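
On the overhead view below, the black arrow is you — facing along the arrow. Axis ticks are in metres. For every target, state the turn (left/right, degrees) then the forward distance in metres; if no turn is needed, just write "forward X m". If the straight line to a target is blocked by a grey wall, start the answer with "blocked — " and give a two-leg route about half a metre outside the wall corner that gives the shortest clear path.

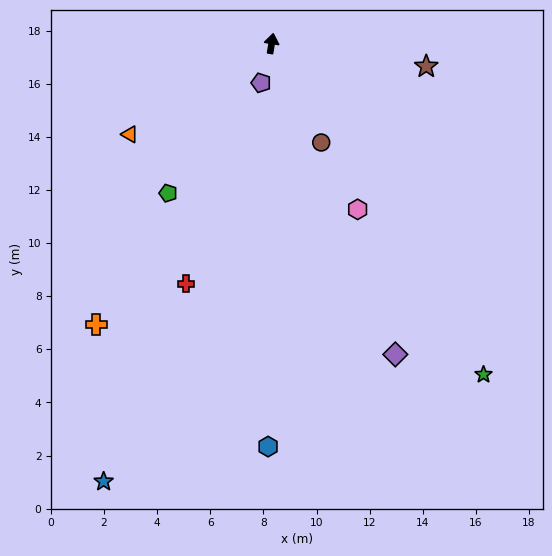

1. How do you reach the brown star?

turn right 89°, forward 5.9 m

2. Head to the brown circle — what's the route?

turn right 144°, forward 4.2 m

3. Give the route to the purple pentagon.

turn left 174°, forward 1.5 m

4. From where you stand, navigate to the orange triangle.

turn left 132°, forward 6.3 m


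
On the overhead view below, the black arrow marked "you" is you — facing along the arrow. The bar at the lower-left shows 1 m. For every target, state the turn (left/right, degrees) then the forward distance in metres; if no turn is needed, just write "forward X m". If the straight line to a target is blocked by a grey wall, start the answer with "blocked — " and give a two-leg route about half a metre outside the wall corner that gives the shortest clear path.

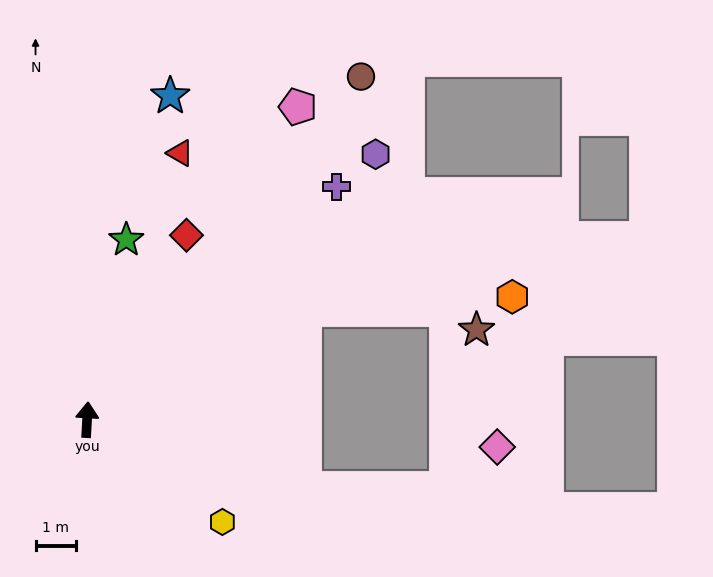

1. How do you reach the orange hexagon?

blocked — turn right 60°, forward 6.0 m, then turn right 23°, forward 5.1 m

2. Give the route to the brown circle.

turn right 35°, forward 10.8 m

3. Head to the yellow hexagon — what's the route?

turn right 124°, forward 4.2 m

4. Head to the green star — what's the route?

turn right 9°, forward 4.5 m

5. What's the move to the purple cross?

turn right 44°, forward 8.4 m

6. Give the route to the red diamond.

turn right 25°, forward 5.2 m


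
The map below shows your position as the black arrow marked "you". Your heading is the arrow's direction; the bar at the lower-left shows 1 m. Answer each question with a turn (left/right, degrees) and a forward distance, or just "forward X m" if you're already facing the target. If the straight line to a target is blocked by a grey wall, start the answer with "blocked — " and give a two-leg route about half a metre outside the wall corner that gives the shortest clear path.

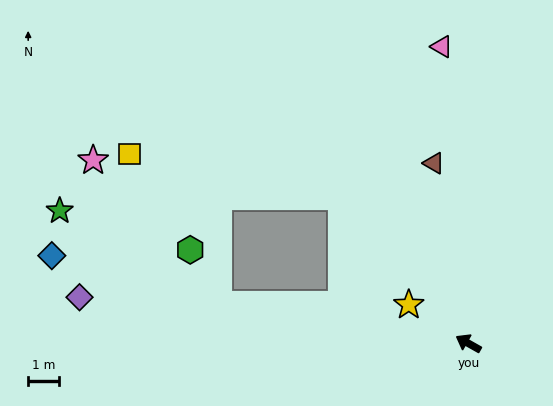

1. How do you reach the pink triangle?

turn right 55°, forward 9.7 m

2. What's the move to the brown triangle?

turn right 50°, forward 6.0 m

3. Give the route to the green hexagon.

blocked — turn left 21°, forward 8.2 m, then turn right 54°, forward 2.0 m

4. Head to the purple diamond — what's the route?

turn left 23°, forward 12.7 m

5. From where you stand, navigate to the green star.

blocked — turn left 21°, forward 8.2 m, then turn right 22°, forward 6.0 m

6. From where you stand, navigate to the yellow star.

turn right 3°, forward 2.3 m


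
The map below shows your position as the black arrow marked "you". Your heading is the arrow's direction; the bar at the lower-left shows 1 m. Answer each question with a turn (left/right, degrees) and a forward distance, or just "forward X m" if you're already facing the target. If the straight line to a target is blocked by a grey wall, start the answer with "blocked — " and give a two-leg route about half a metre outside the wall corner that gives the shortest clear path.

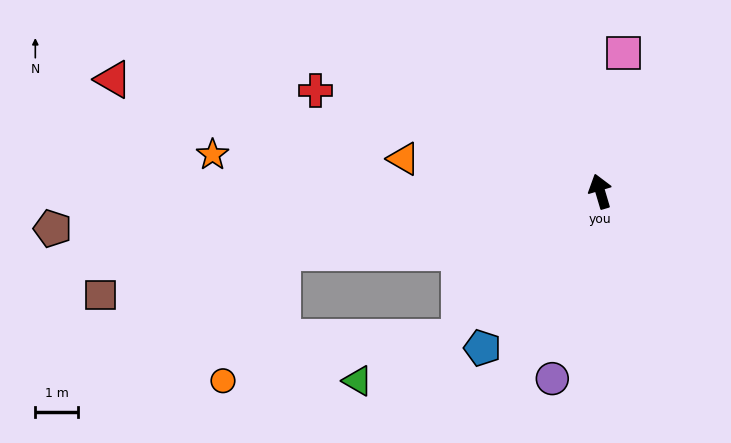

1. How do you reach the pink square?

turn right 26°, forward 3.3 m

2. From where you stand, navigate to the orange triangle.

turn left 64°, forward 4.7 m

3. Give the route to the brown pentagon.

turn left 77°, forward 13.0 m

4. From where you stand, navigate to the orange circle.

blocked — turn left 84°, forward 7.6 m, then turn left 54°, forward 3.3 m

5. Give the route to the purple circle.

turn left 149°, forward 4.6 m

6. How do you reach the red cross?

turn left 54°, forward 7.1 m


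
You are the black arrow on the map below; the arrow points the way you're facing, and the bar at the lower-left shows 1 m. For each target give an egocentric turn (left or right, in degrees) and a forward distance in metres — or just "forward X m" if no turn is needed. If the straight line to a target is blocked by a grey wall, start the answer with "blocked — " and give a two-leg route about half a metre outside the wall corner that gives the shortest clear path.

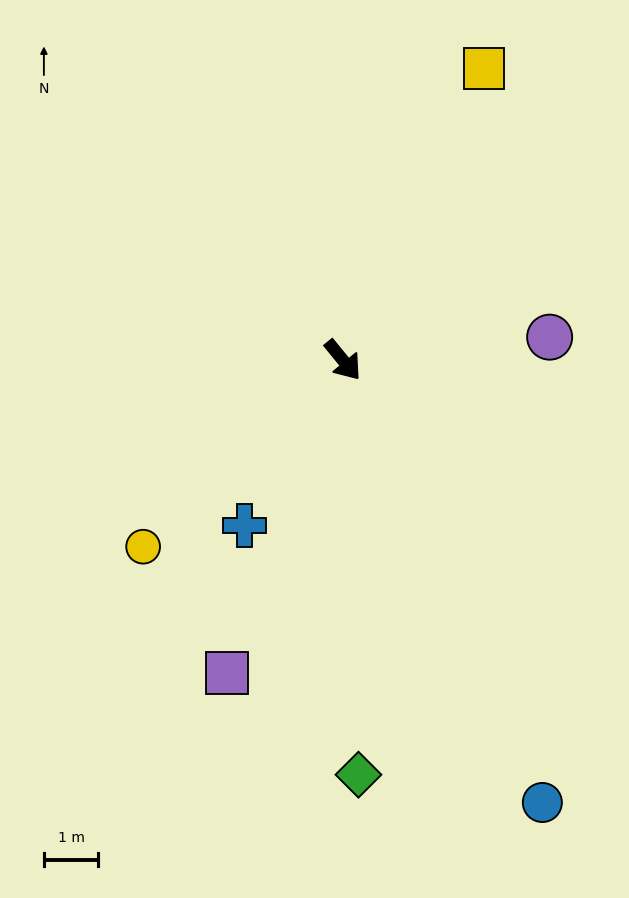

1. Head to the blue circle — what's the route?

turn right 15°, forward 8.9 m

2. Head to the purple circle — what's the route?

turn left 57°, forward 3.8 m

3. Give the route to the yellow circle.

turn right 86°, forward 5.0 m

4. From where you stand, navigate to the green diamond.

turn right 37°, forward 7.6 m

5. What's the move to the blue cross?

turn right 70°, forward 3.5 m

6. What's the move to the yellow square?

turn left 115°, forward 6.0 m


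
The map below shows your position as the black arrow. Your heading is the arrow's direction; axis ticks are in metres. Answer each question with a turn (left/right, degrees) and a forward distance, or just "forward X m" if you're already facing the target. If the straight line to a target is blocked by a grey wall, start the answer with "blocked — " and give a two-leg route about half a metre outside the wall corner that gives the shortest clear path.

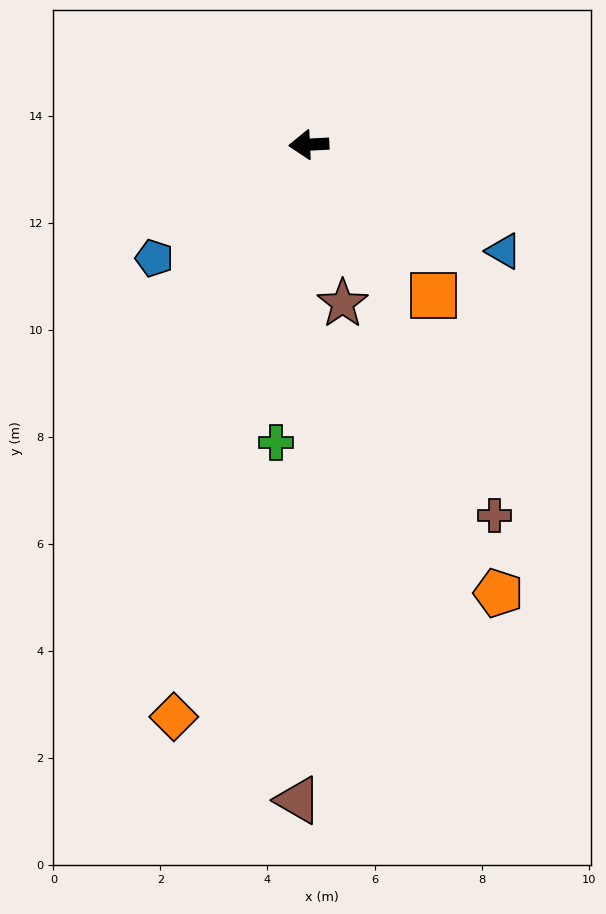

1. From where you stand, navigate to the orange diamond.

turn left 74°, forward 11.0 m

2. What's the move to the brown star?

turn left 99°, forward 3.0 m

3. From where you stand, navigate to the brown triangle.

turn left 86°, forward 12.3 m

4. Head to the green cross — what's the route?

turn left 81°, forward 5.6 m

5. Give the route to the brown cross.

turn left 114°, forward 7.8 m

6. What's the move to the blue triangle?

turn left 149°, forward 4.2 m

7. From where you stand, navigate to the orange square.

turn left 127°, forward 3.7 m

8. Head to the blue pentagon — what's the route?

turn left 34°, forward 3.6 m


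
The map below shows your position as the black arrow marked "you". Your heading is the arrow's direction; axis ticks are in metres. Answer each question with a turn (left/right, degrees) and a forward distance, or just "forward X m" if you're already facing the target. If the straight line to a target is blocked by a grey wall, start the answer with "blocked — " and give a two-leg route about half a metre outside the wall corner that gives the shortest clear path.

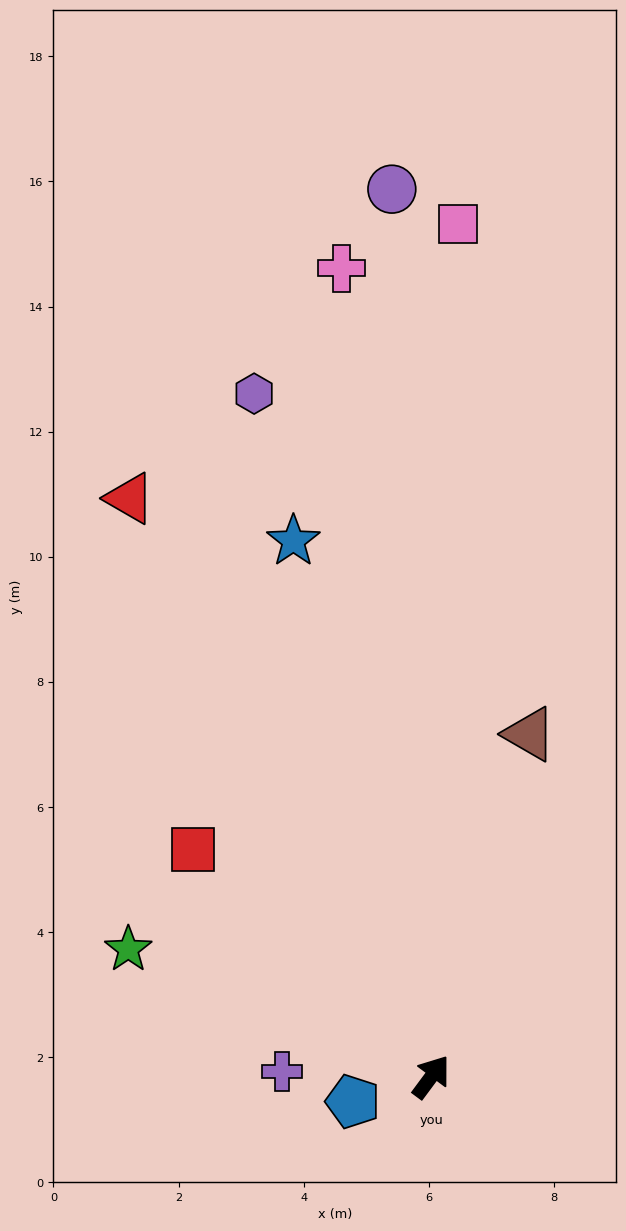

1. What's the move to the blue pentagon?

turn left 144°, forward 1.3 m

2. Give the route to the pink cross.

turn left 43°, forward 13.0 m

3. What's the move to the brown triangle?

turn left 21°, forward 5.7 m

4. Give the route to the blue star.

turn left 51°, forward 8.8 m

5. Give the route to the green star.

turn left 104°, forward 5.3 m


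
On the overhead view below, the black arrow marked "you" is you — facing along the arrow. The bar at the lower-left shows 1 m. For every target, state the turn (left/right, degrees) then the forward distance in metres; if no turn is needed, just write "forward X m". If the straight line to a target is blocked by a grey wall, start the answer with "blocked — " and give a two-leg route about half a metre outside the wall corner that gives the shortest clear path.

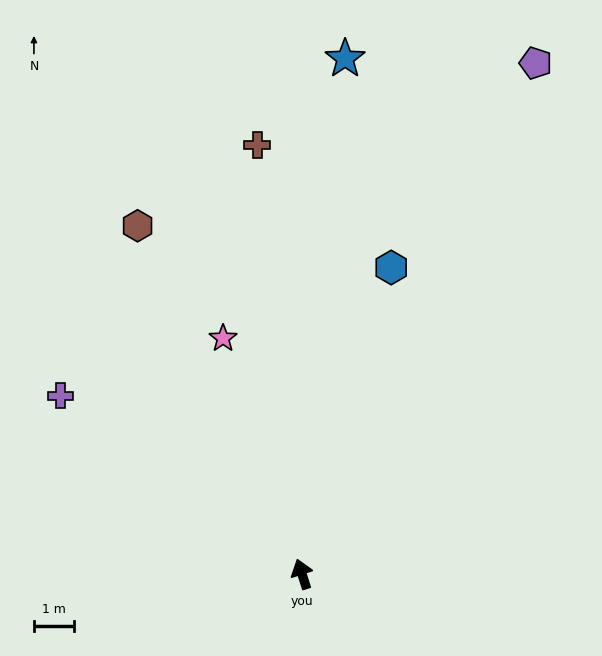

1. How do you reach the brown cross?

turn right 12°, forward 10.8 m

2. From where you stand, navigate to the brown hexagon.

turn left 8°, forward 9.6 m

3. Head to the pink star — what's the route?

forward 6.2 m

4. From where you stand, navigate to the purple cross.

turn left 36°, forward 7.5 m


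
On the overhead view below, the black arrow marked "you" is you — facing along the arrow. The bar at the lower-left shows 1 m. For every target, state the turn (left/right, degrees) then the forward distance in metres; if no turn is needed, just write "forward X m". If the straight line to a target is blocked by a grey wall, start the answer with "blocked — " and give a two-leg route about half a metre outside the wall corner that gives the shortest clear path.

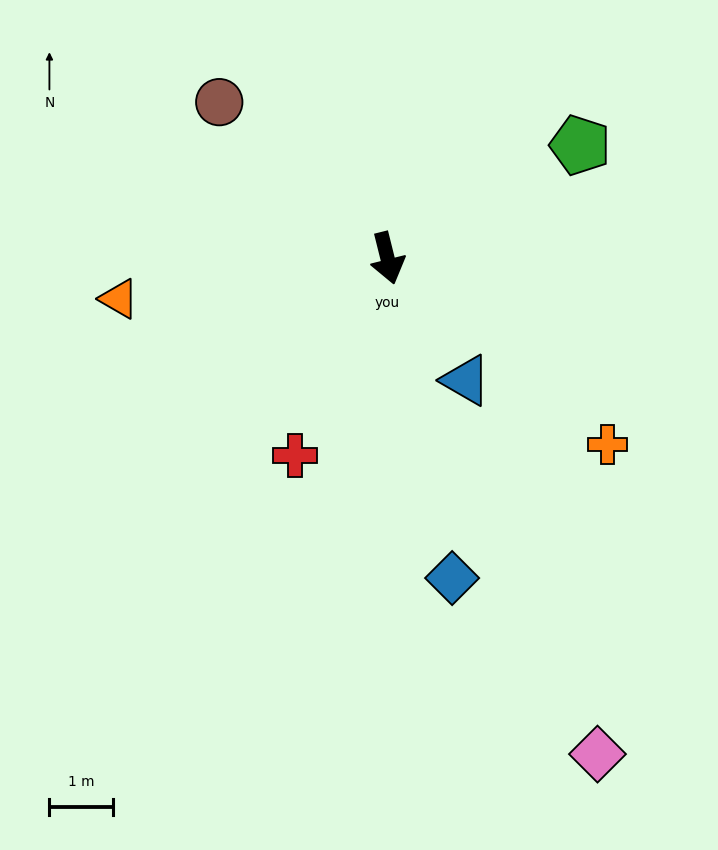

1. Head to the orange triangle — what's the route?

turn right 95°, forward 4.2 m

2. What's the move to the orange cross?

turn left 36°, forward 4.5 m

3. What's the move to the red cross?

turn right 39°, forward 3.4 m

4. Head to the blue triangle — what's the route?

turn left 19°, forward 2.3 m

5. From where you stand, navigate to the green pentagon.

turn left 106°, forward 3.5 m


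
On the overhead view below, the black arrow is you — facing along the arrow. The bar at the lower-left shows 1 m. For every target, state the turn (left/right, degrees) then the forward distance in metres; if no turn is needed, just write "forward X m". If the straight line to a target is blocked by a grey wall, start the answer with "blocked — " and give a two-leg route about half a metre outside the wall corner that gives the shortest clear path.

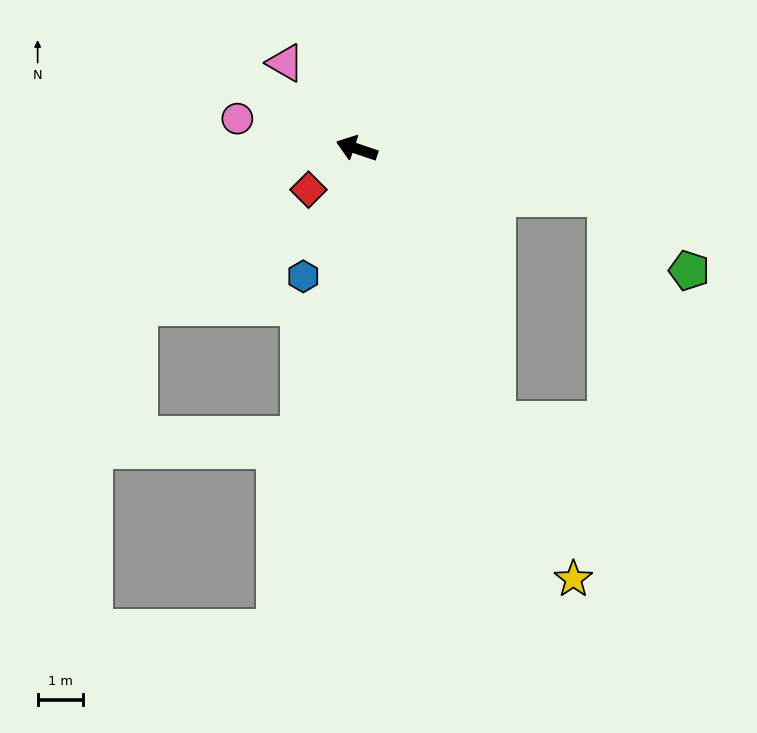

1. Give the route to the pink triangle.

turn right 32°, forward 2.4 m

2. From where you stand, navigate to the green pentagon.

blocked — turn right 172°, forward 5.6 m, then turn right 31°, forward 2.4 m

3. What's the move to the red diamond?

turn left 59°, forward 1.4 m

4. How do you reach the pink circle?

turn left 5°, forward 2.7 m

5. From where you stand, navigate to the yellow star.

turn left 135°, forward 10.6 m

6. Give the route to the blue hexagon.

turn left 86°, forward 3.0 m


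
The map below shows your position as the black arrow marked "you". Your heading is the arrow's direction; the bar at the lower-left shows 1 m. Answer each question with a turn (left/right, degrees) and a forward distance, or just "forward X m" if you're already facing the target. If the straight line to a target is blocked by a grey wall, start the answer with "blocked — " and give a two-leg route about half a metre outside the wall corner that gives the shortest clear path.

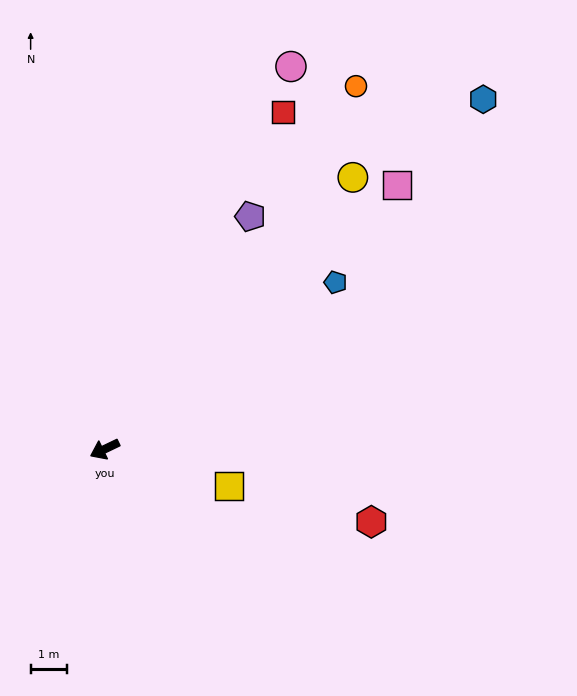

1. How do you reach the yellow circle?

turn right 158°, forward 10.2 m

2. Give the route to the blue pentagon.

turn right 170°, forward 7.9 m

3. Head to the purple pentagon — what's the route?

turn right 148°, forward 7.6 m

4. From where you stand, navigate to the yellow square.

turn left 138°, forward 3.6 m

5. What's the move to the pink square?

turn right 164°, forward 10.9 m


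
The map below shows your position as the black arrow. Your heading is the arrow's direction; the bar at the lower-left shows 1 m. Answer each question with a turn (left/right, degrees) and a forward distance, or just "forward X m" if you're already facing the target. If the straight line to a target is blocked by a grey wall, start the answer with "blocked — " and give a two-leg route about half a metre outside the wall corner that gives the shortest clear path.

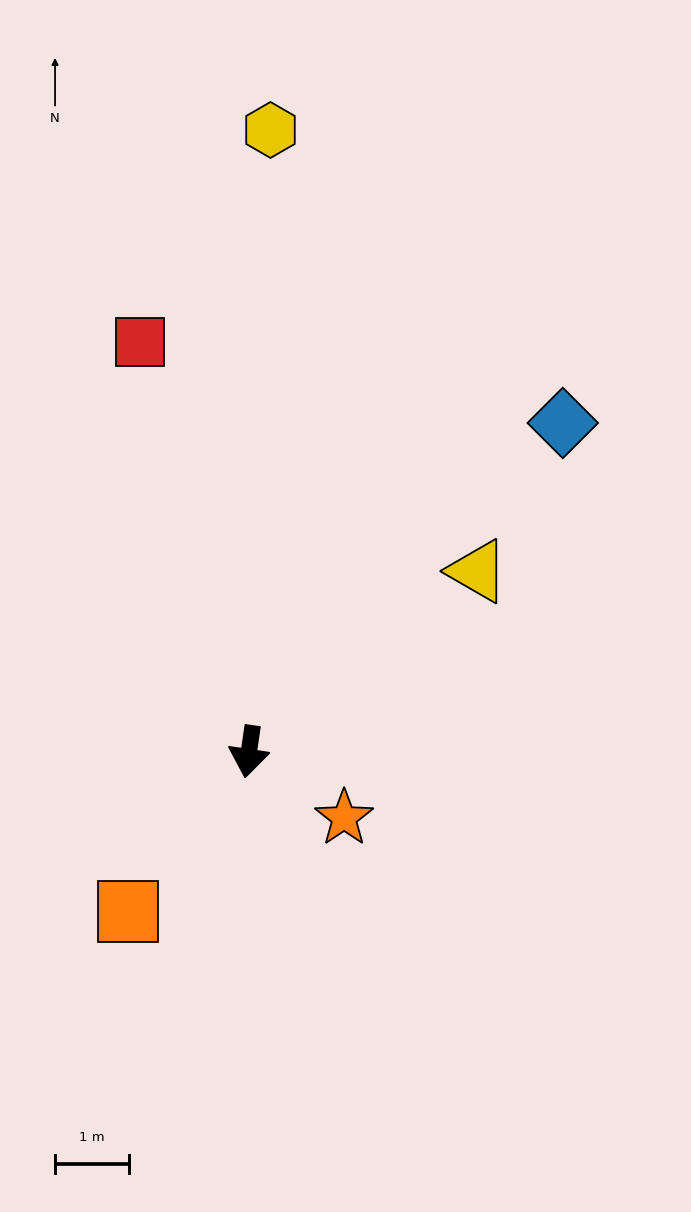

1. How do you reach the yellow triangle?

turn left 137°, forward 3.9 m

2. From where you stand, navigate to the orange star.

turn left 64°, forward 1.6 m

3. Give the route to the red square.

turn right 157°, forward 5.7 m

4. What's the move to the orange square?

turn right 29°, forward 2.7 m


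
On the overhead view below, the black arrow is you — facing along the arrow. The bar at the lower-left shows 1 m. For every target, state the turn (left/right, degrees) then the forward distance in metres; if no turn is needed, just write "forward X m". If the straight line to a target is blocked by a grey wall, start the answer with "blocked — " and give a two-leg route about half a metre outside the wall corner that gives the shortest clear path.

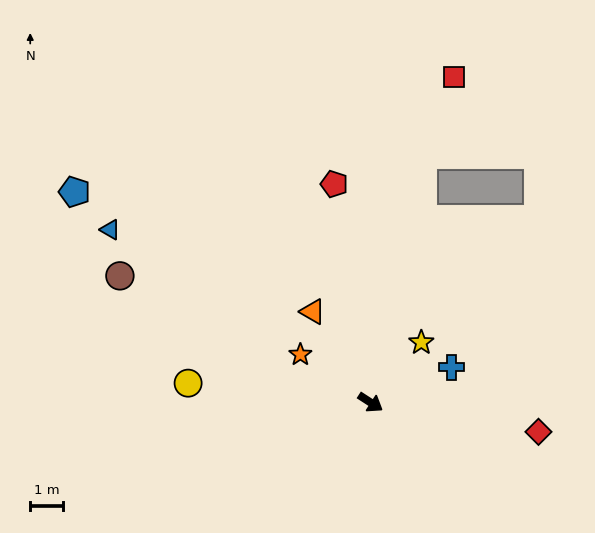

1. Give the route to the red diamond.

turn left 23°, forward 5.2 m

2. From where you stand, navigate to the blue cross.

turn left 56°, forward 2.7 m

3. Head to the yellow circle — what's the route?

turn right 153°, forward 5.6 m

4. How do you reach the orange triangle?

turn left 155°, forward 3.3 m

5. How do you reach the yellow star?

turn left 83°, forward 2.4 m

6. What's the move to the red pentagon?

turn left 132°, forward 6.8 m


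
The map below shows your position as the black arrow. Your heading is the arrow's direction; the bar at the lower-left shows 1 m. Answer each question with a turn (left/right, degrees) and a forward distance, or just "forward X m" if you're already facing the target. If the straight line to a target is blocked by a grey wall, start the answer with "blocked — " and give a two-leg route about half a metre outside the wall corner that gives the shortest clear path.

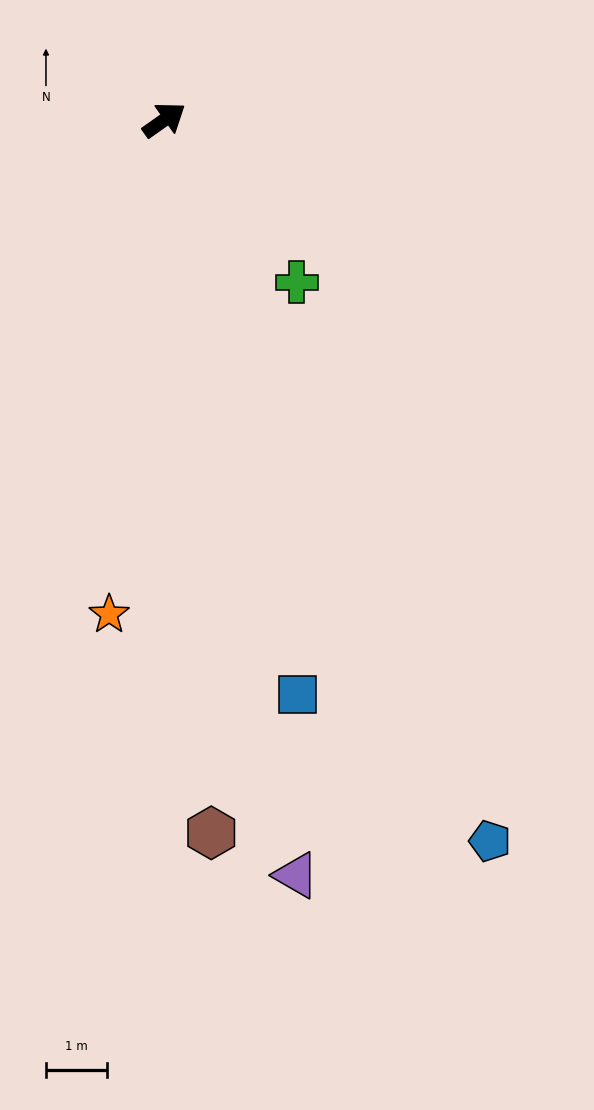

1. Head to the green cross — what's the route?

turn right 86°, forward 3.4 m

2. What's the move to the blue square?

turn right 112°, forward 9.7 m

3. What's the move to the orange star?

turn right 132°, forward 8.2 m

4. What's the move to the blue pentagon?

turn right 101°, forward 13.0 m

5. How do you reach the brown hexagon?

turn right 121°, forward 11.7 m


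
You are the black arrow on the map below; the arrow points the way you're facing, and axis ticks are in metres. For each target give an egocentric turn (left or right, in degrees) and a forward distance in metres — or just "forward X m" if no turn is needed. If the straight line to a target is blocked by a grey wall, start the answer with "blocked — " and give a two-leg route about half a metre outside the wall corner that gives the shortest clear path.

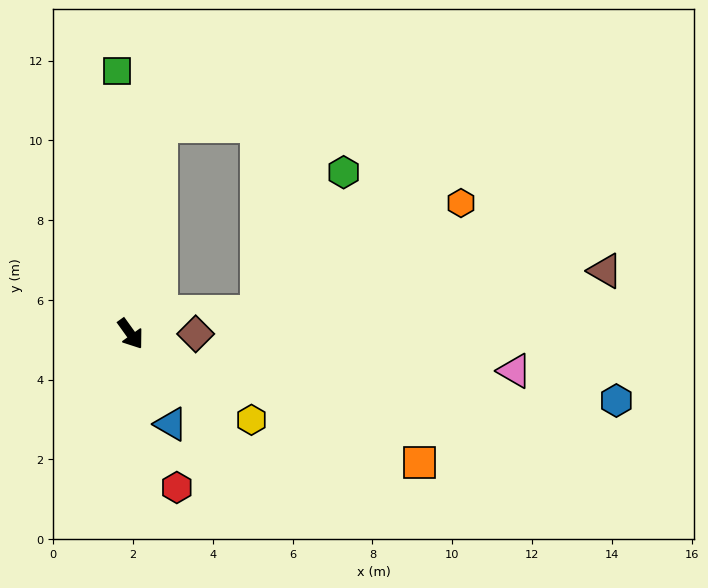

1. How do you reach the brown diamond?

turn left 54°, forward 1.6 m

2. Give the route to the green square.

turn left 147°, forward 6.6 m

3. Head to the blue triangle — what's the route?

turn right 12°, forward 2.5 m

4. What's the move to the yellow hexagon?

turn left 19°, forward 3.7 m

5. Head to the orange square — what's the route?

turn left 30°, forward 7.9 m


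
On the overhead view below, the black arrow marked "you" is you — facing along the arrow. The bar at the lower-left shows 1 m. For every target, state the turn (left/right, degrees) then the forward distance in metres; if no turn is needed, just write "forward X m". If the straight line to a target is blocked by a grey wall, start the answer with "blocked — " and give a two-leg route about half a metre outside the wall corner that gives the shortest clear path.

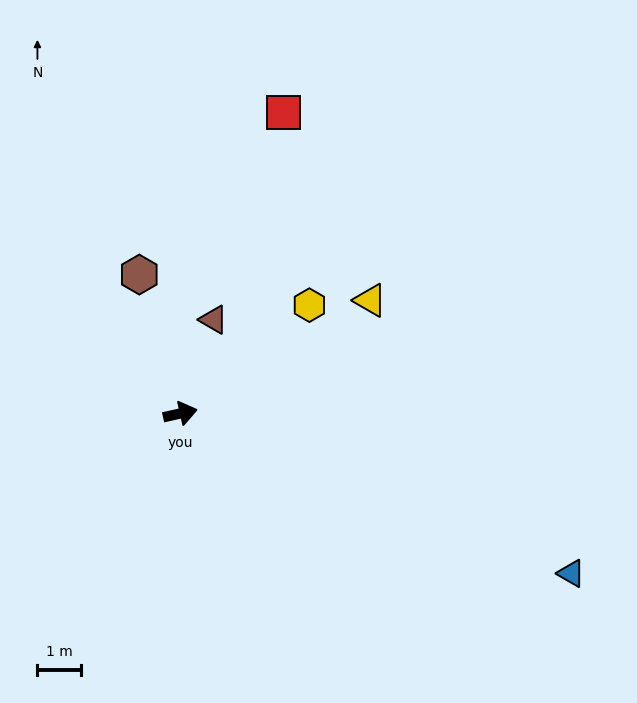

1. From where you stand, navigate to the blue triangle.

turn right 35°, forward 9.6 m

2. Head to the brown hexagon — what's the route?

turn left 94°, forward 3.3 m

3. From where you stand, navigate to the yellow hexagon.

turn left 27°, forward 3.8 m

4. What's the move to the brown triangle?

turn left 58°, forward 2.3 m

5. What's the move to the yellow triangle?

turn left 18°, forward 5.0 m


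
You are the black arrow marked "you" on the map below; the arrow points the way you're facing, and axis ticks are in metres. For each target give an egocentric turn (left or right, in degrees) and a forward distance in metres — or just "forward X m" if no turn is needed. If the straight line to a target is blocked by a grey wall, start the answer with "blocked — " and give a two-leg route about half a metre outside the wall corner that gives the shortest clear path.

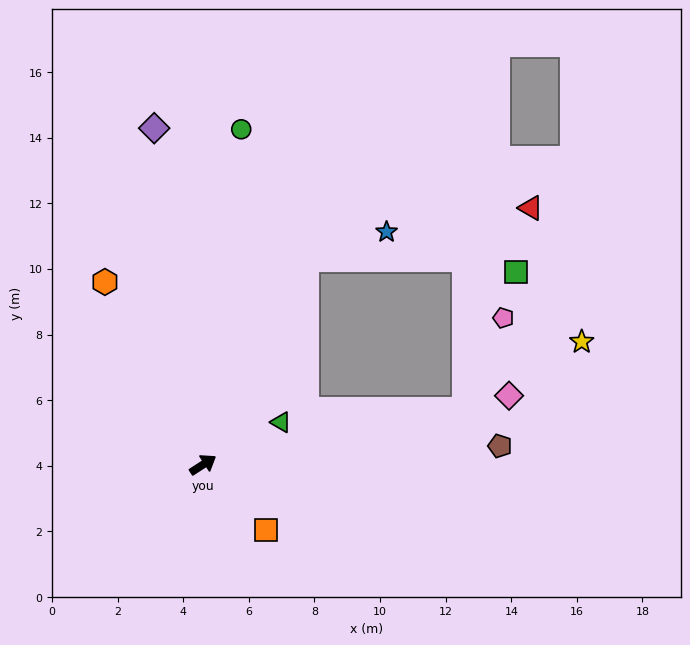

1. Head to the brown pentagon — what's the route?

turn right 29°, forward 9.1 m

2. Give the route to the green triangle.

turn right 4°, forward 2.7 m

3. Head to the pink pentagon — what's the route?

blocked — turn right 21°, forward 8.2 m, then turn left 56°, forward 3.1 m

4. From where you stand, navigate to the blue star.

blocked — turn left 31°, forward 7.0 m, then turn right 46°, forward 2.6 m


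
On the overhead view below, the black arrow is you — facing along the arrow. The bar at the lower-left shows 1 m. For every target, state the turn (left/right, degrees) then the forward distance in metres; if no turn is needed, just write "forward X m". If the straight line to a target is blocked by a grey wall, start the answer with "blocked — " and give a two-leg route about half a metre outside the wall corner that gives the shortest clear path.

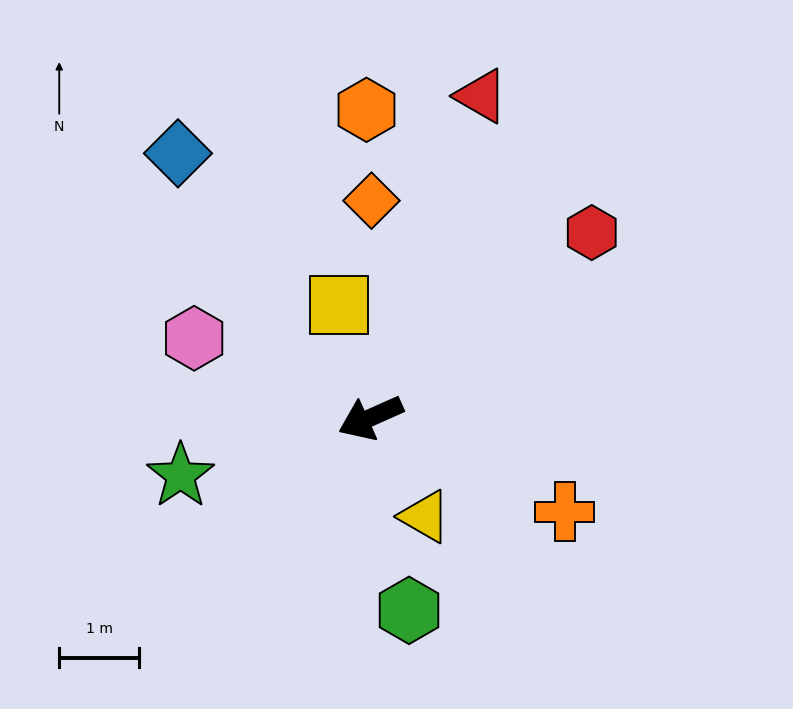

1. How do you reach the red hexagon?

turn right 164°, forward 3.6 m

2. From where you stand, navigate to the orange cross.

turn left 130°, forward 2.7 m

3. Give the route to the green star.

turn right 7°, forward 2.5 m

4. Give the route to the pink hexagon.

turn right 48°, forward 2.4 m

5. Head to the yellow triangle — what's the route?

turn left 95°, forward 1.4 m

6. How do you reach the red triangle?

turn right 133°, forward 4.2 m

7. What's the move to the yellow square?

turn right 98°, forward 1.5 m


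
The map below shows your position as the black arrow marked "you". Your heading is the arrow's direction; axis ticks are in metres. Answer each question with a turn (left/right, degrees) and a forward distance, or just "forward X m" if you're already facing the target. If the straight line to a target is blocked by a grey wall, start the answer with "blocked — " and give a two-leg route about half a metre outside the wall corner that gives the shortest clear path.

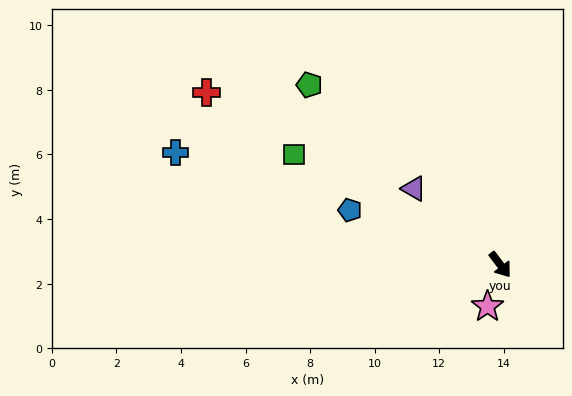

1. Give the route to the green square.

turn right 155°, forward 7.2 m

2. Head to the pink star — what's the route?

turn right 54°, forward 1.4 m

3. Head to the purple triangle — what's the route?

turn right 169°, forward 3.6 m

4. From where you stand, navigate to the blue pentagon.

turn right 147°, forward 5.0 m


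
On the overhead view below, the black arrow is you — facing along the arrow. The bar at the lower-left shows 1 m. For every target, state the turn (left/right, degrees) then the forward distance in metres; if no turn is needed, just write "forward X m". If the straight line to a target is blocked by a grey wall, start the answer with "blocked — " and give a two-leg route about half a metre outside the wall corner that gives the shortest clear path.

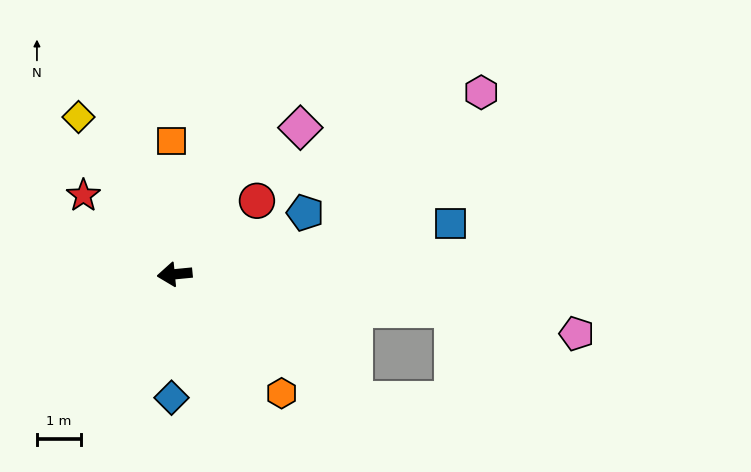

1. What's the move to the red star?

turn right 46°, forward 2.7 m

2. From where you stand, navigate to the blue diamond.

turn left 83°, forward 2.8 m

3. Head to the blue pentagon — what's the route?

turn right 160°, forward 3.3 m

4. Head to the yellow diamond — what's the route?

turn right 64°, forward 4.2 m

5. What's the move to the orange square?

turn right 94°, forward 3.0 m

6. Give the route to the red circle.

turn right 144°, forward 2.5 m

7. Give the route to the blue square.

turn right 175°, forward 6.4 m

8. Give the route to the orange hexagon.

turn left 126°, forward 3.6 m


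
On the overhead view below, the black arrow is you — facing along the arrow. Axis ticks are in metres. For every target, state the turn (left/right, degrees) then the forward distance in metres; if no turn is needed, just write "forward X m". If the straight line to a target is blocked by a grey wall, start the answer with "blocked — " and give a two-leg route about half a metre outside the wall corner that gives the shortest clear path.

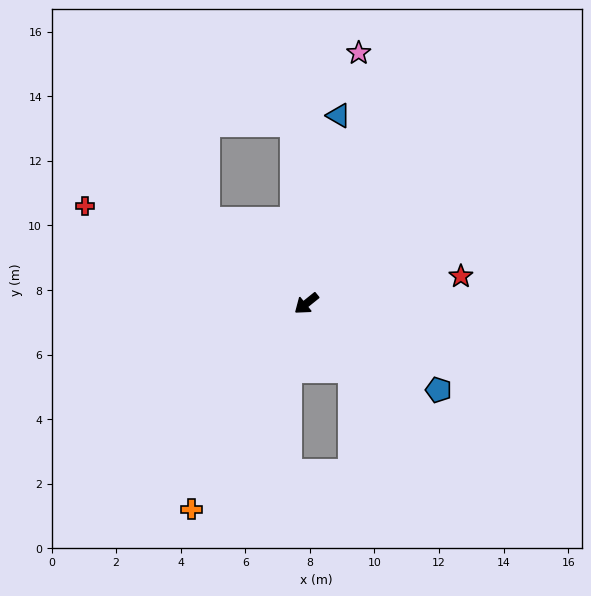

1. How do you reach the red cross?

turn right 63°, forward 7.5 m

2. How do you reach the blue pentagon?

turn left 108°, forward 4.9 m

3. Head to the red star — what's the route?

turn left 151°, forward 4.9 m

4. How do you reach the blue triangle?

turn right 139°, forward 5.9 m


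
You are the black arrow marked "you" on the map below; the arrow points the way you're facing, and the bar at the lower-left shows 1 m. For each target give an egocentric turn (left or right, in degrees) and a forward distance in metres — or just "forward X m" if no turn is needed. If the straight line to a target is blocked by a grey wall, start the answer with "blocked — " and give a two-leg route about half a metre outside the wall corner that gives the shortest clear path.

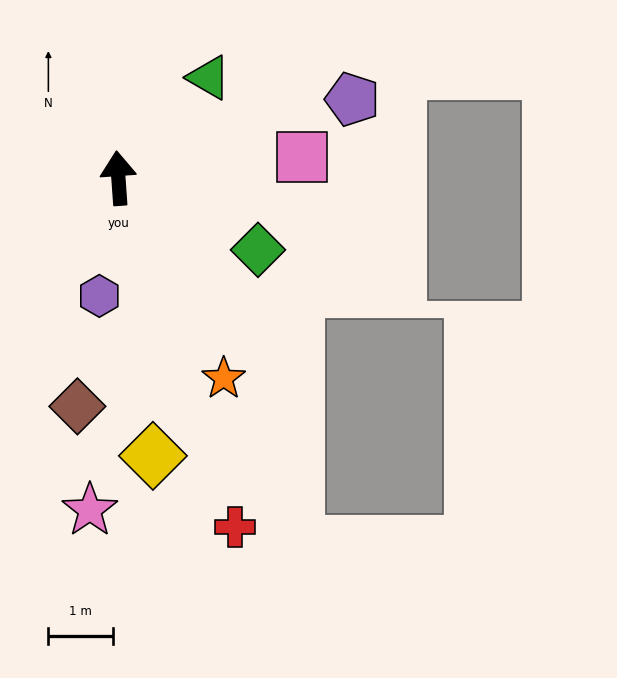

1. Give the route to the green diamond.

turn right 121°, forward 2.4 m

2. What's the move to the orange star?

turn right 156°, forward 3.5 m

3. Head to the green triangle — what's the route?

turn right 46°, forward 2.1 m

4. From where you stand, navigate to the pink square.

turn right 88°, forward 2.9 m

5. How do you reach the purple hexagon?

turn left 167°, forward 1.8 m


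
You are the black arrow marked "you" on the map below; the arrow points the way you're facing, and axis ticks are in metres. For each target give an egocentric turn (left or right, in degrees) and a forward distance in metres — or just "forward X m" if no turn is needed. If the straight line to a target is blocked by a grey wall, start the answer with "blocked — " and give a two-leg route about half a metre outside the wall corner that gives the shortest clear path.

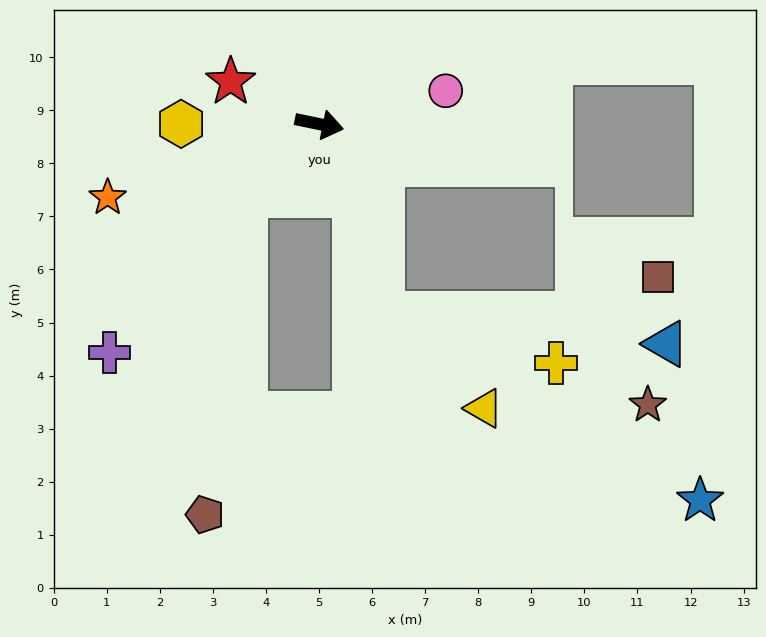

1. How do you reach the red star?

turn left 166°, forward 1.9 m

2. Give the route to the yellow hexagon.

turn right 168°, forward 2.6 m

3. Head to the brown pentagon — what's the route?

blocked — turn right 124°, forward 1.9 m, then turn left 38°, forward 6.1 m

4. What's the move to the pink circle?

turn left 26°, forward 2.5 m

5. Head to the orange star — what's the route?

turn right 149°, forward 4.2 m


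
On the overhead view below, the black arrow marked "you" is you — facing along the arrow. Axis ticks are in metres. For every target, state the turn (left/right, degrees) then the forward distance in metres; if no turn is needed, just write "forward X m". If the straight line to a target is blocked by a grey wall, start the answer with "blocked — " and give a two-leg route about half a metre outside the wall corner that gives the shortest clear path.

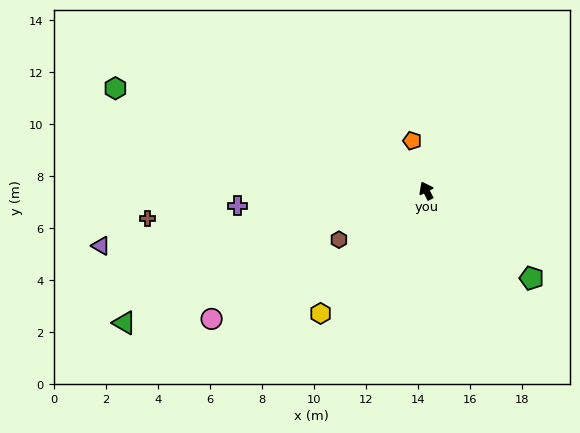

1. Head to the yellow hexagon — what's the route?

turn left 112°, forward 6.2 m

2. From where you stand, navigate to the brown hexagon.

turn left 92°, forward 3.9 m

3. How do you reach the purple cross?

turn left 67°, forward 7.3 m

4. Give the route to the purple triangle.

turn left 73°, forward 12.7 m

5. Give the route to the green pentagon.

turn right 157°, forward 5.3 m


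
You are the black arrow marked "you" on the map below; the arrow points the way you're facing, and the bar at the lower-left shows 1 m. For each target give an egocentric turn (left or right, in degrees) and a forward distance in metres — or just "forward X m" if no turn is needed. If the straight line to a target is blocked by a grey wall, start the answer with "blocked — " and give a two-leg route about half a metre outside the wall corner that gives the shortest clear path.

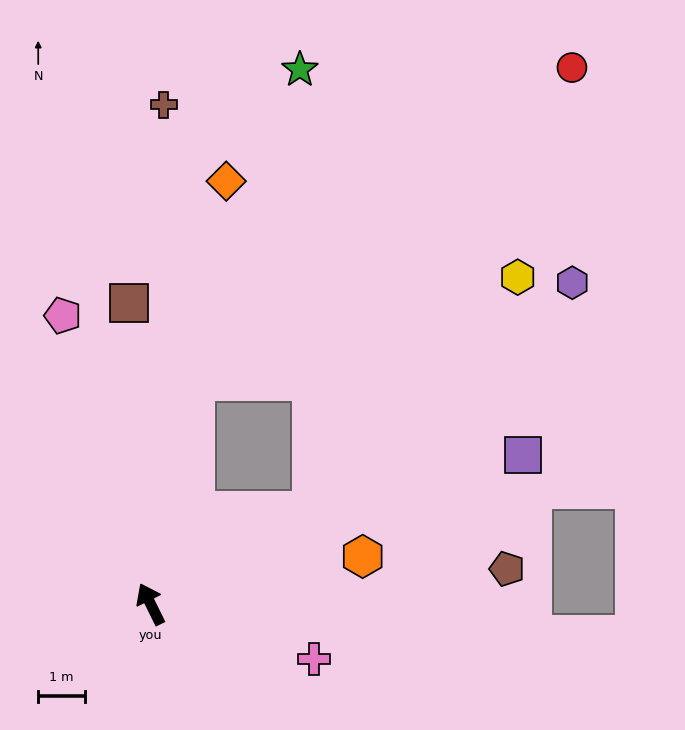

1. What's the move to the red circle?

blocked — turn right 86°, forward 4.0 m, then turn left 29°, forward 11.0 m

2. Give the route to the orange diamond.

turn right 36°, forward 9.2 m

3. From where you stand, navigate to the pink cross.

turn right 135°, forward 3.7 m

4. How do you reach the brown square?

turn right 22°, forward 6.5 m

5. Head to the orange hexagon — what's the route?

turn right 104°, forward 4.7 m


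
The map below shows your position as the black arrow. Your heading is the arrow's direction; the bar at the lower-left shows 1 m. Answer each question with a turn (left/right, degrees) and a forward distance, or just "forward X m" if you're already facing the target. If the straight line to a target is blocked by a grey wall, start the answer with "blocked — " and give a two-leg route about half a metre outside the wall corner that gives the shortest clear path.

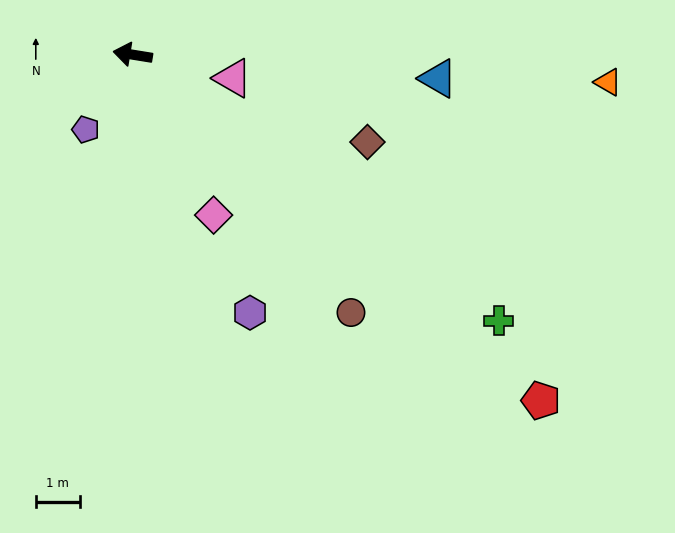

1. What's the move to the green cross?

turn left 153°, forward 10.3 m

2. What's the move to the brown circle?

turn left 139°, forward 7.7 m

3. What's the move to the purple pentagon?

turn left 67°, forward 2.0 m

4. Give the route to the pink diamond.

turn left 126°, forward 4.1 m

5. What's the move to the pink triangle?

turn left 176°, forward 2.3 m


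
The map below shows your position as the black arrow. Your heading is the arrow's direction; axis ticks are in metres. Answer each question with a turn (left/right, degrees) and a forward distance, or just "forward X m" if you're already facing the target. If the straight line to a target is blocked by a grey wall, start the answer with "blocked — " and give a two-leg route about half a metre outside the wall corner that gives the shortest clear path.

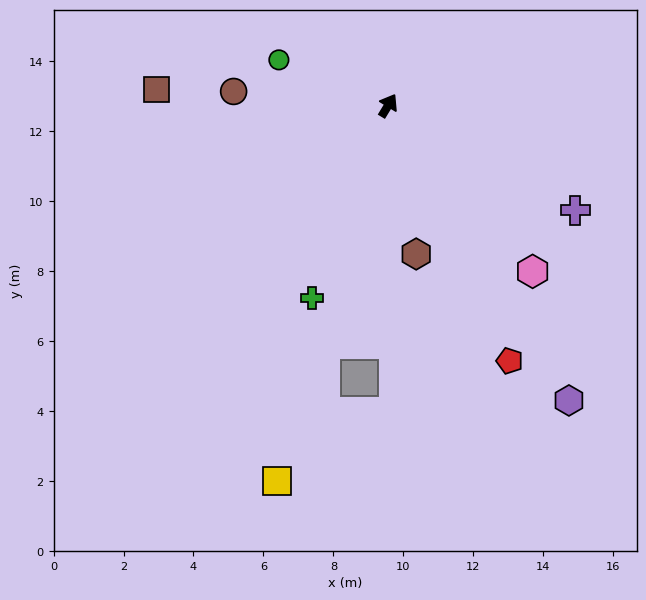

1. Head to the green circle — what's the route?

turn left 99°, forward 3.4 m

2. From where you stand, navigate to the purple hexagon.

turn right 117°, forward 9.9 m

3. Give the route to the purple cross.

turn right 88°, forward 6.1 m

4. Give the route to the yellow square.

turn right 165°, forward 11.2 m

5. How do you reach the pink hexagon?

turn right 108°, forward 6.3 m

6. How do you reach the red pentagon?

turn right 123°, forward 8.1 m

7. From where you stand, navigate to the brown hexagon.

turn right 138°, forward 4.3 m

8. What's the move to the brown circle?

turn left 116°, forward 4.4 m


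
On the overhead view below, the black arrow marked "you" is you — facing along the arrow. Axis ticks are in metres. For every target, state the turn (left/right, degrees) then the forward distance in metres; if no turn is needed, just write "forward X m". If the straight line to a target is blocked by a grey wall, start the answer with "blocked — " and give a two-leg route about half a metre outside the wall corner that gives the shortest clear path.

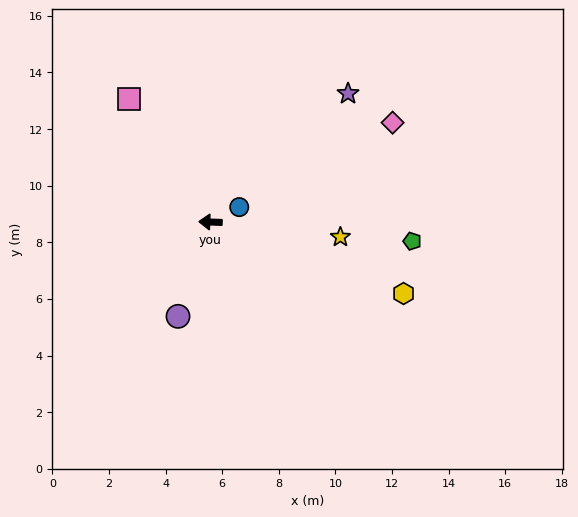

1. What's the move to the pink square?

turn right 54°, forward 5.2 m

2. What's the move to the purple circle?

turn left 73°, forward 3.5 m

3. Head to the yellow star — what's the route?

turn left 175°, forward 4.6 m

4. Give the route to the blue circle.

turn right 150°, forward 1.1 m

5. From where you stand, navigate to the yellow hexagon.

turn left 162°, forward 7.3 m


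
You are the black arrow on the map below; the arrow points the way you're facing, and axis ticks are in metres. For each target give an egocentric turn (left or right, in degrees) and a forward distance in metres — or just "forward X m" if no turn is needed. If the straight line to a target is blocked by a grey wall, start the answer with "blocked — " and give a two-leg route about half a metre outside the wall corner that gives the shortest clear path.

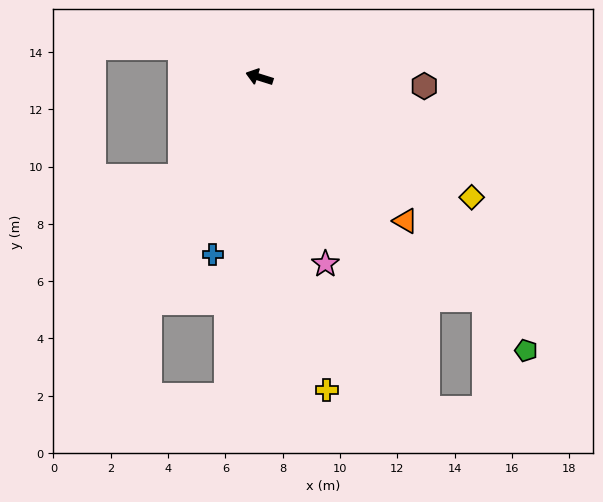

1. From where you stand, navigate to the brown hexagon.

turn right 166°, forward 5.8 m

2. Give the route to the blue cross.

turn left 93°, forward 6.4 m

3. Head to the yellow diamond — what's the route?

turn left 168°, forward 8.5 m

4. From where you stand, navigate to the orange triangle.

turn left 153°, forward 7.1 m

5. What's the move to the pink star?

turn left 127°, forward 6.9 m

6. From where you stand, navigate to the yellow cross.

turn left 120°, forward 11.2 m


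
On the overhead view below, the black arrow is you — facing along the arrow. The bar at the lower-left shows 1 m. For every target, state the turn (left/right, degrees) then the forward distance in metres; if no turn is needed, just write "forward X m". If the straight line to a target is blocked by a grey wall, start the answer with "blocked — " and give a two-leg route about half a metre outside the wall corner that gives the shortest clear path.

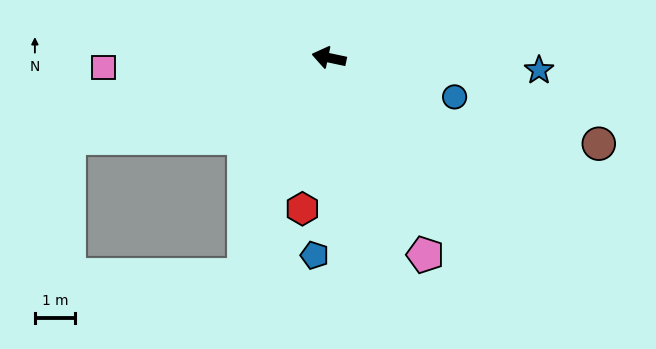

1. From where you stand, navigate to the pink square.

turn left 14°, forward 5.7 m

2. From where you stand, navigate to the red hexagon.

turn left 92°, forward 3.9 m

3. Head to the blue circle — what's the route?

turn left 175°, forward 3.3 m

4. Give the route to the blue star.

turn right 171°, forward 5.3 m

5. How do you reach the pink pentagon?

turn left 128°, forward 5.5 m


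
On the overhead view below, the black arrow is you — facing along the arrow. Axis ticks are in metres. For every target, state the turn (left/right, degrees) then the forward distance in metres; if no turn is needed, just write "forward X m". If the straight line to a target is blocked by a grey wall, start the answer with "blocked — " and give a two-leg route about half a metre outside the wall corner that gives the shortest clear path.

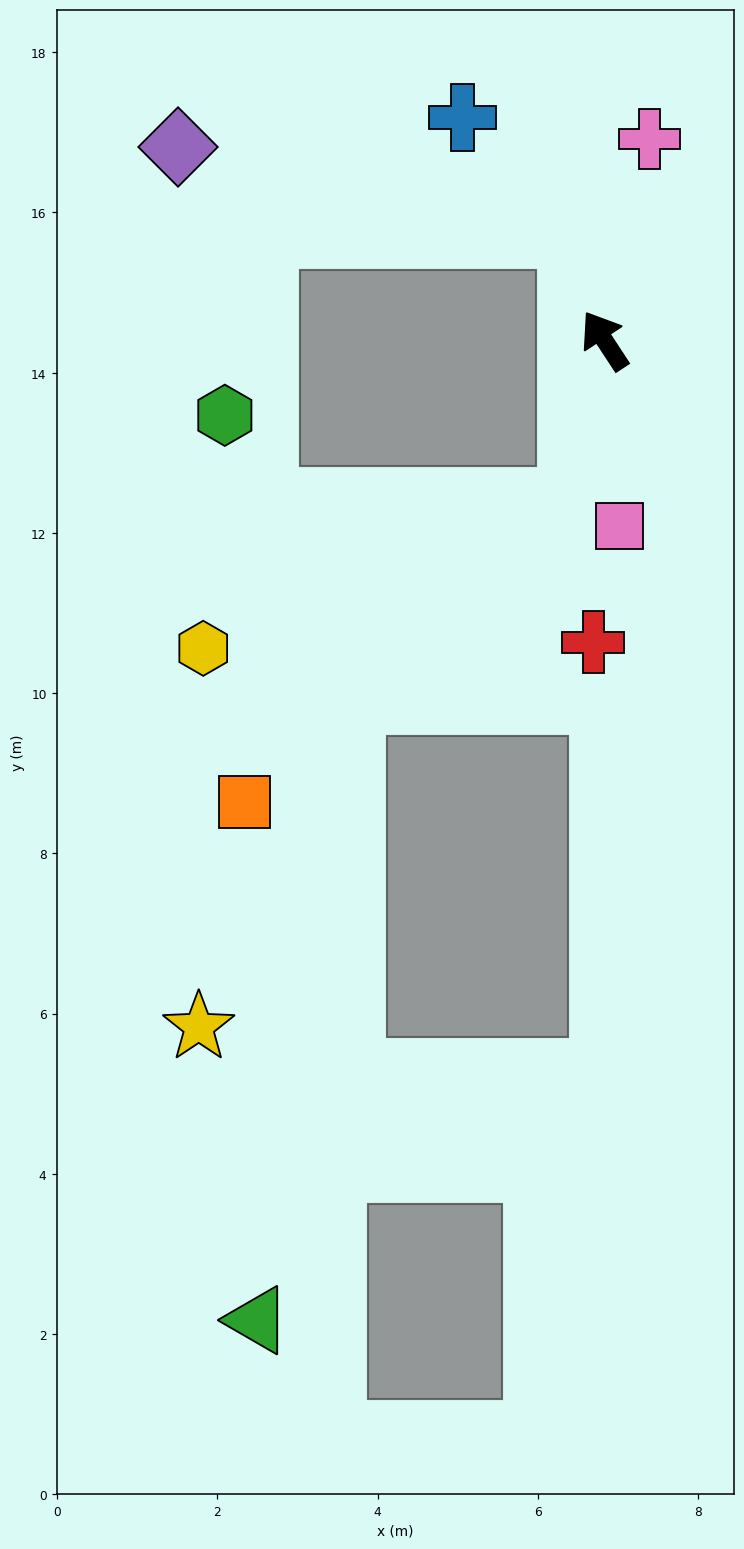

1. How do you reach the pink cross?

turn right 46°, forward 2.6 m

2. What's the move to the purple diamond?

blocked — turn right 16°, forward 1.4 m, then turn left 60°, forward 5.0 m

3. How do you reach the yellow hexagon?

blocked — turn left 135°, forward 2.1 m, then turn right 57°, forward 4.9 m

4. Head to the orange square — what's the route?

blocked — turn left 135°, forward 2.1 m, then turn right 36°, forward 5.5 m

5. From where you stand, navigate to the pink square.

turn left 151°, forward 2.3 m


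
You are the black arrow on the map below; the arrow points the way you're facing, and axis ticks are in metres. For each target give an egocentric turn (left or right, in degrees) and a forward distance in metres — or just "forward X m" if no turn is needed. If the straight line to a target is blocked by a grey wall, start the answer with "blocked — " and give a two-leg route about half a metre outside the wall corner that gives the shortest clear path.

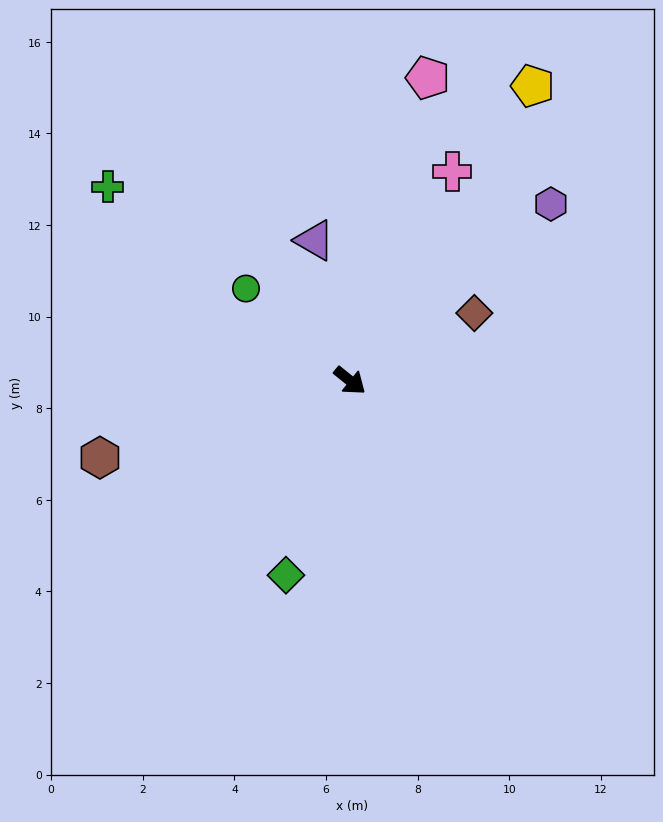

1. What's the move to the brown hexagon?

turn right 124°, forward 5.7 m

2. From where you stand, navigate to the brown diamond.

turn left 67°, forward 3.1 m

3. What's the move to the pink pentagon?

turn left 115°, forward 6.8 m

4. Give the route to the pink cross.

turn left 103°, forward 5.1 m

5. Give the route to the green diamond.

turn right 69°, forward 4.5 m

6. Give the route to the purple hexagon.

turn left 80°, forward 5.8 m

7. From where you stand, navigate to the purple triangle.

turn left 143°, forward 3.2 m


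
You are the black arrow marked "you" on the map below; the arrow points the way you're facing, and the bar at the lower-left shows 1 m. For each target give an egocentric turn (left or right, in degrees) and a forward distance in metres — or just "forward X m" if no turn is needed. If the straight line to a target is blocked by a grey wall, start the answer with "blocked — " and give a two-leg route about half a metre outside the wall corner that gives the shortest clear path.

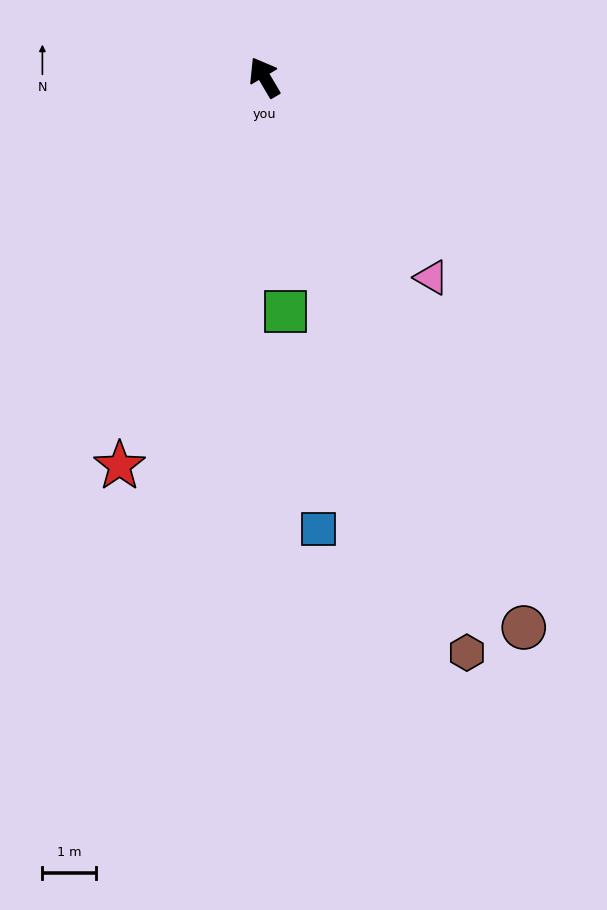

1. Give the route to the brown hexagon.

turn left 169°, forward 11.4 m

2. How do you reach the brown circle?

turn left 175°, forward 11.3 m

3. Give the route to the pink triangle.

turn right 171°, forward 4.9 m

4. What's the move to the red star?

turn left 129°, forward 7.7 m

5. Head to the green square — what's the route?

turn left 155°, forward 4.4 m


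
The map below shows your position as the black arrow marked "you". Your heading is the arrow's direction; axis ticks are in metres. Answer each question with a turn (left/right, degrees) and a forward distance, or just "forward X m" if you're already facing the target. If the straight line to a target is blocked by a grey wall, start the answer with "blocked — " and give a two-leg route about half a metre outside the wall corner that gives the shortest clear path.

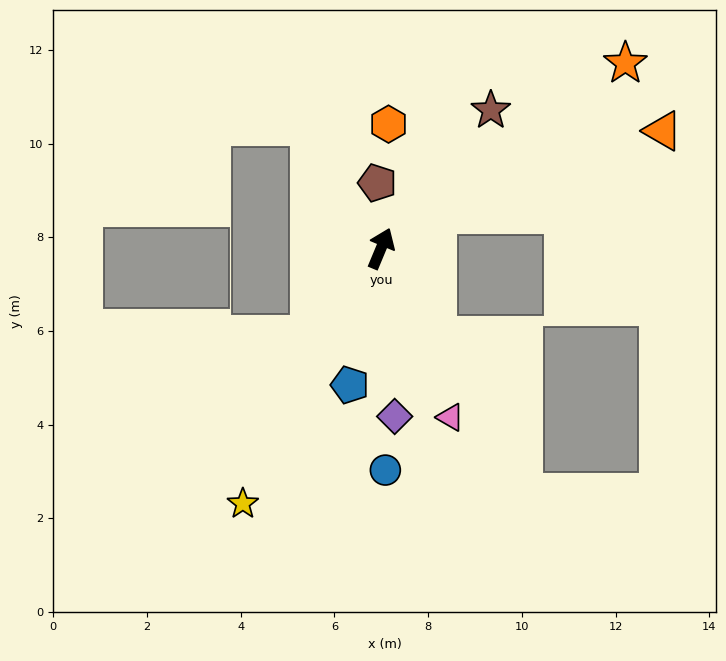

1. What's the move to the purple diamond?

turn right 153°, forward 3.6 m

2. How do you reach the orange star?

turn right 30°, forward 6.5 m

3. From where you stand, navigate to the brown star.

turn right 16°, forward 3.8 m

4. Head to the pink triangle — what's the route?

turn right 135°, forward 3.9 m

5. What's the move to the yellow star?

turn left 174°, forward 6.2 m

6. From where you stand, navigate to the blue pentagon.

turn right 170°, forward 3.0 m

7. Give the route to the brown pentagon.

turn left 26°, forward 1.4 m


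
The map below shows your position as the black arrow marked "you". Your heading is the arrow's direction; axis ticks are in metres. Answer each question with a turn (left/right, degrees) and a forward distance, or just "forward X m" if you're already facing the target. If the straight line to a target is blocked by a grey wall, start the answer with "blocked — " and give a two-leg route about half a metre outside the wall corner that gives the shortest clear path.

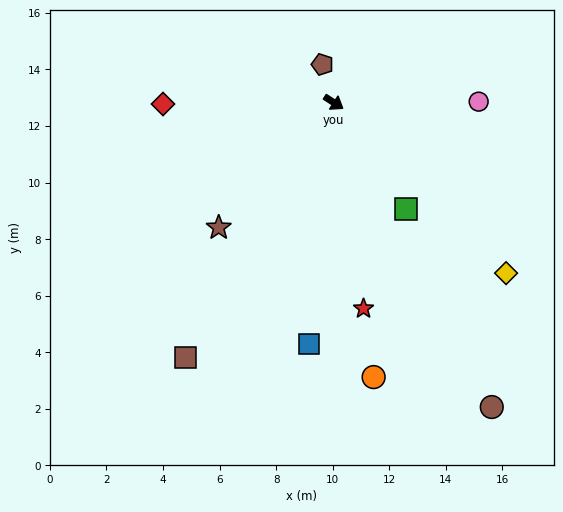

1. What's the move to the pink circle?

turn left 33°, forward 5.1 m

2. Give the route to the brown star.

turn right 100°, forward 6.0 m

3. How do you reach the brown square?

turn right 87°, forward 10.4 m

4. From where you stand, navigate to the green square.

turn right 23°, forward 4.6 m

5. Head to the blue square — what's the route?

turn right 63°, forward 8.6 m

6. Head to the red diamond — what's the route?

turn right 147°, forward 6.0 m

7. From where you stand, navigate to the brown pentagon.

turn left 140°, forward 1.4 m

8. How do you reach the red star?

turn right 49°, forward 7.4 m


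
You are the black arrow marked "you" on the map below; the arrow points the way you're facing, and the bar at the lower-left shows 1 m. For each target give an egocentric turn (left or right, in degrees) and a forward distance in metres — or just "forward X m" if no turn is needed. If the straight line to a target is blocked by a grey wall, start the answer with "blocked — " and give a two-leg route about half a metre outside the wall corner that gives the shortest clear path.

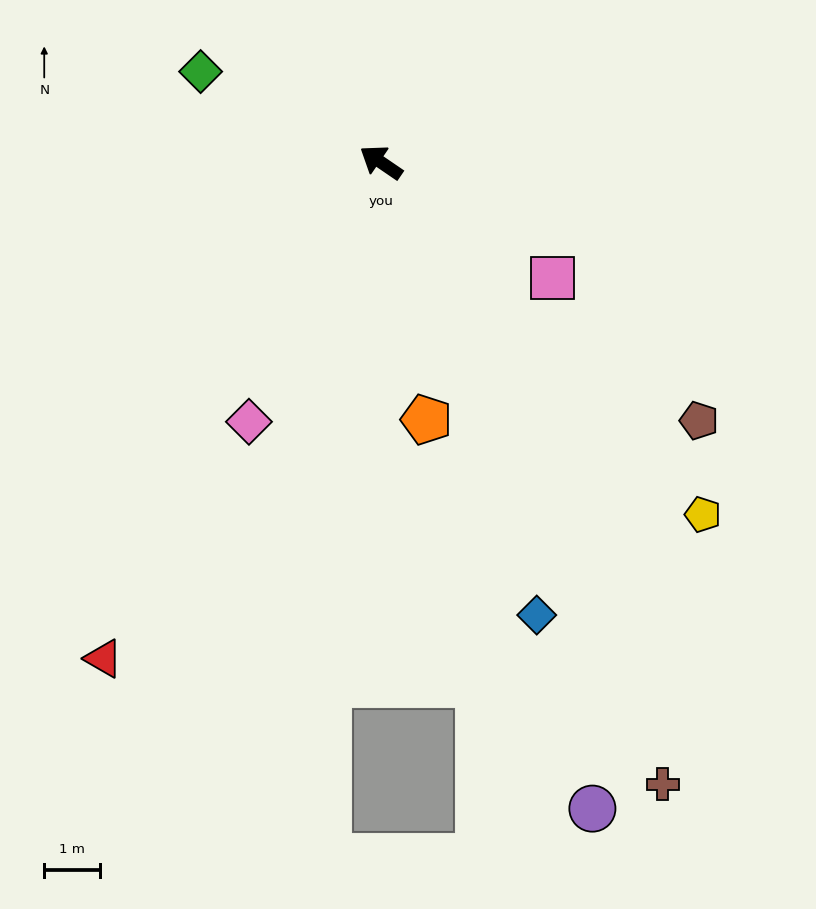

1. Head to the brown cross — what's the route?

turn left 149°, forward 12.2 m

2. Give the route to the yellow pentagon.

turn left 167°, forward 8.6 m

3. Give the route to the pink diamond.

turn left 97°, forward 5.2 m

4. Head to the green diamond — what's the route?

turn left 8°, forward 3.6 m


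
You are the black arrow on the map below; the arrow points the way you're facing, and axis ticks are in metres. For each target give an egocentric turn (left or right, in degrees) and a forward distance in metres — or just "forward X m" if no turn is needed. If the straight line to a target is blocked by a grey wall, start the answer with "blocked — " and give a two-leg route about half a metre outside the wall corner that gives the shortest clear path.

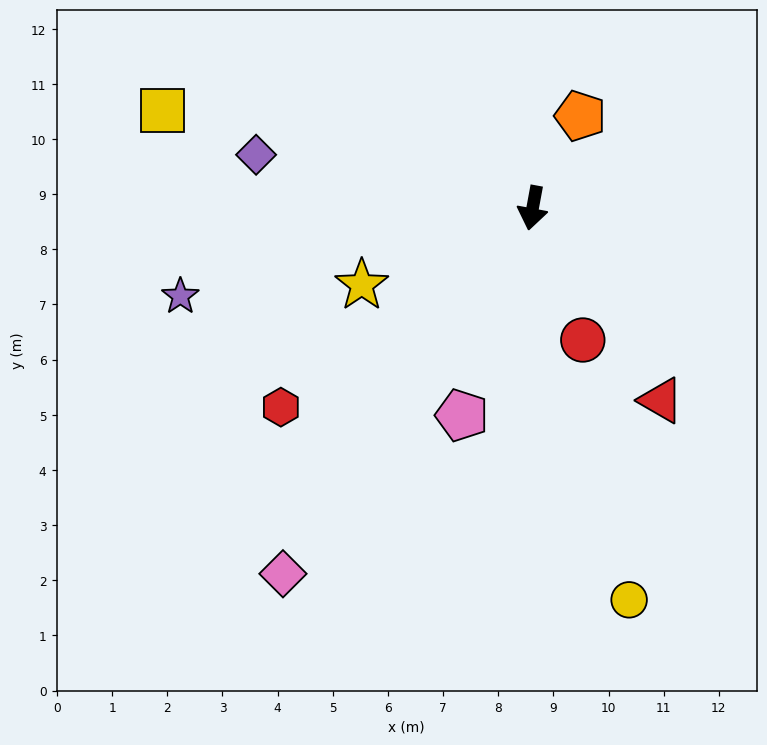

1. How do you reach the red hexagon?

turn right 41°, forward 5.8 m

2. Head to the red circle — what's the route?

turn left 31°, forward 2.6 m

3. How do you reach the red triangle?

turn left 44°, forward 4.2 m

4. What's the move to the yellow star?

turn right 55°, forward 3.4 m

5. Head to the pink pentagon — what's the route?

turn right 8°, forward 4.0 m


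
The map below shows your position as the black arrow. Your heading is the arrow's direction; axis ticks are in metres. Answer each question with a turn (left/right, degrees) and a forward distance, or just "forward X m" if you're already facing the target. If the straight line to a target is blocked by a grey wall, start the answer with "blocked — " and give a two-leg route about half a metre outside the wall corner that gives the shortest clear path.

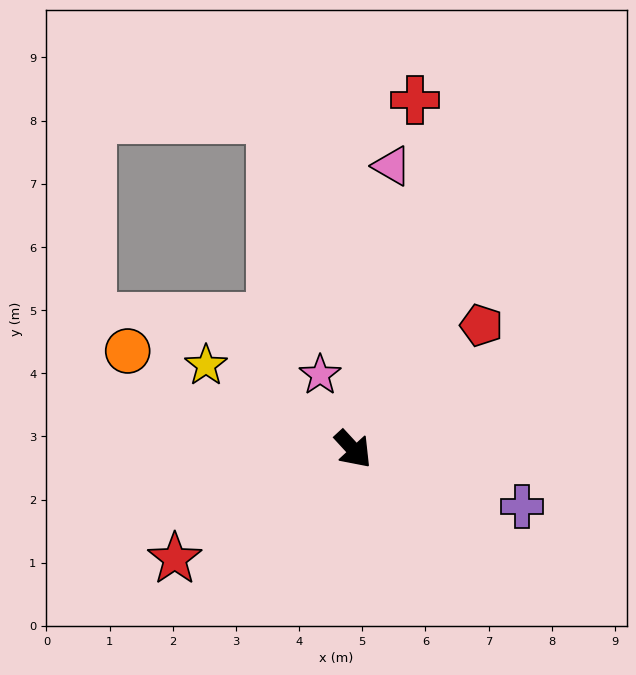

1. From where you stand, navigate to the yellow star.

turn right 162°, forward 2.7 m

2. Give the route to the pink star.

turn left 161°, forward 1.3 m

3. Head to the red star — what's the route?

turn right 101°, forward 3.3 m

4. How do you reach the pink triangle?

turn left 130°, forward 4.5 m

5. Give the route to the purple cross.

turn left 29°, forward 2.8 m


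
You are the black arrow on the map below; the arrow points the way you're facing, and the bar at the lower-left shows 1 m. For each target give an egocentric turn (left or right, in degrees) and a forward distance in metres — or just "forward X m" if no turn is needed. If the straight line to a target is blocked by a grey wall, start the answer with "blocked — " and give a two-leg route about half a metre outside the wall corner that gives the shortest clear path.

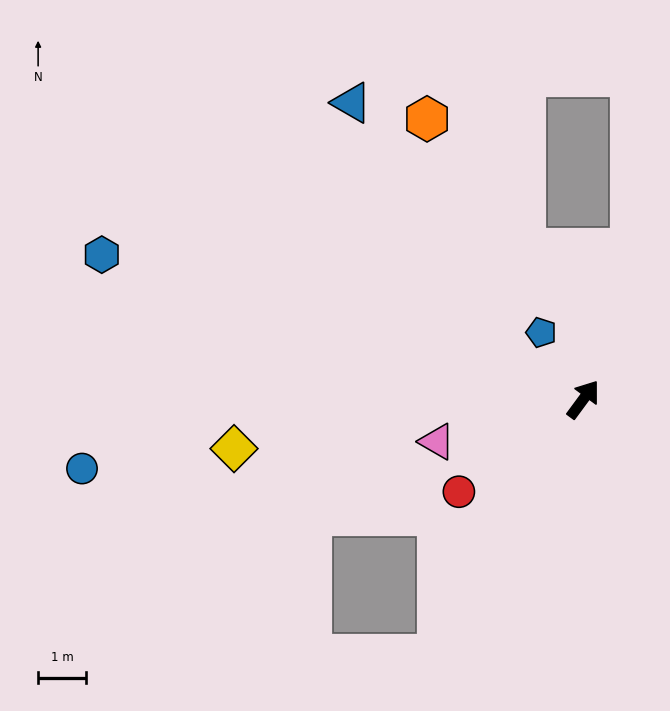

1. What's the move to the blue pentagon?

turn left 69°, forward 1.6 m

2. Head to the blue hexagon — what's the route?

turn left 110°, forward 10.5 m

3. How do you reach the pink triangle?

turn left 142°, forward 3.2 m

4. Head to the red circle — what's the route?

turn left 163°, forward 3.2 m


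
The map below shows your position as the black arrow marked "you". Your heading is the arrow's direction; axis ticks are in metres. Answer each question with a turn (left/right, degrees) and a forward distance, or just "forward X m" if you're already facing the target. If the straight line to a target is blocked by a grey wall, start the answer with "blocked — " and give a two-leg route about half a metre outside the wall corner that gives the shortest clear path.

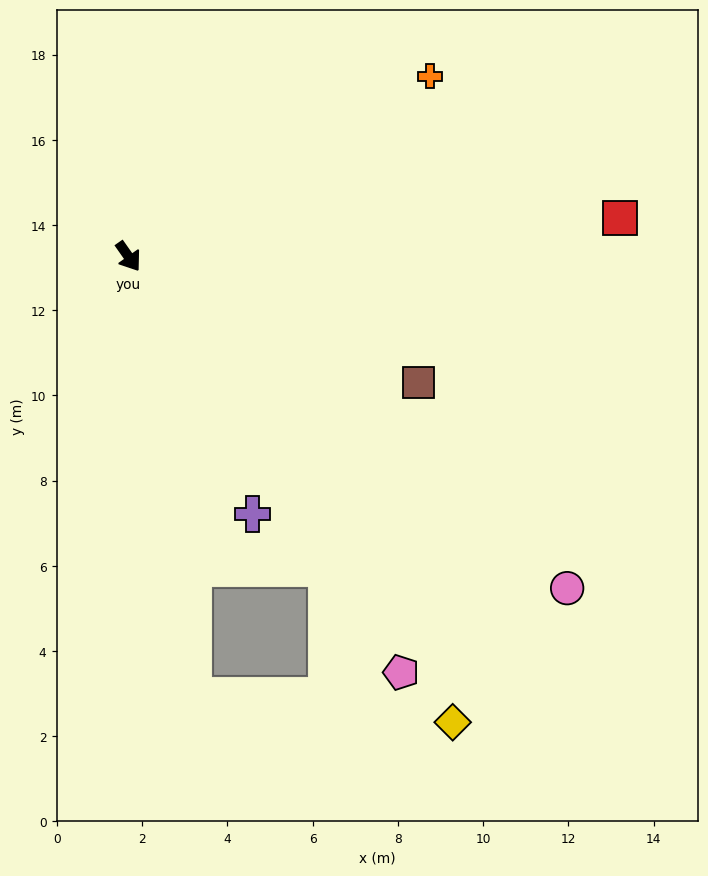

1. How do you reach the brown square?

turn left 31°, forward 7.4 m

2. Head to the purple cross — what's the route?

turn right 9°, forward 6.7 m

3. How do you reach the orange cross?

turn left 86°, forward 8.2 m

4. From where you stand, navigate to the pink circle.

turn left 18°, forward 12.9 m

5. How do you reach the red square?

turn left 59°, forward 11.6 m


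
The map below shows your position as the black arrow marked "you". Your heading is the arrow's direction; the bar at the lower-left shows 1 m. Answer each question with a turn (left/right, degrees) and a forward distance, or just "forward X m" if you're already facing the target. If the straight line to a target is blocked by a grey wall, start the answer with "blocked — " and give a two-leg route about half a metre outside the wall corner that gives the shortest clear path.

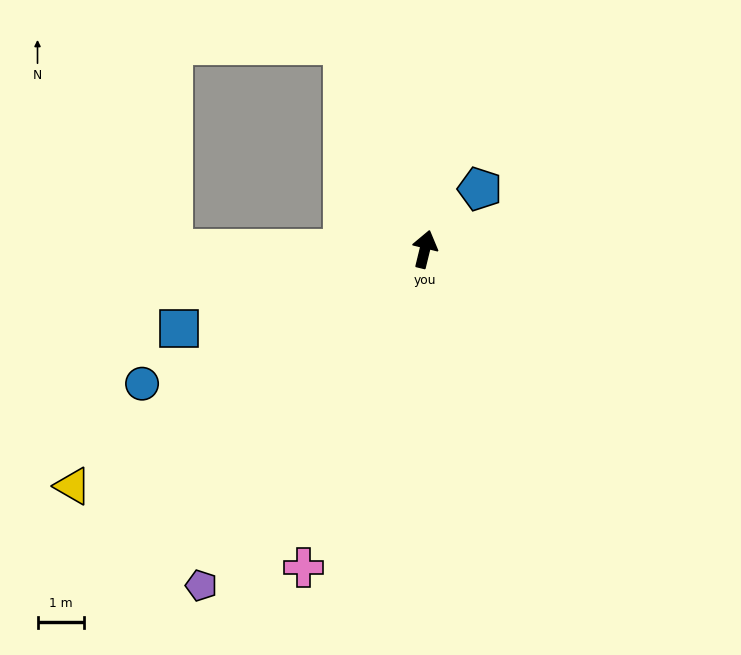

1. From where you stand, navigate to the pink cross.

turn left 173°, forward 7.4 m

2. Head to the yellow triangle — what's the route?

turn left 138°, forward 9.2 m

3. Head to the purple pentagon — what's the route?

turn left 160°, forward 8.7 m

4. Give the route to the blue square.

turn left 122°, forward 5.6 m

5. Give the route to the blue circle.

turn left 129°, forward 6.8 m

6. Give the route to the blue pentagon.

turn right 29°, forward 1.8 m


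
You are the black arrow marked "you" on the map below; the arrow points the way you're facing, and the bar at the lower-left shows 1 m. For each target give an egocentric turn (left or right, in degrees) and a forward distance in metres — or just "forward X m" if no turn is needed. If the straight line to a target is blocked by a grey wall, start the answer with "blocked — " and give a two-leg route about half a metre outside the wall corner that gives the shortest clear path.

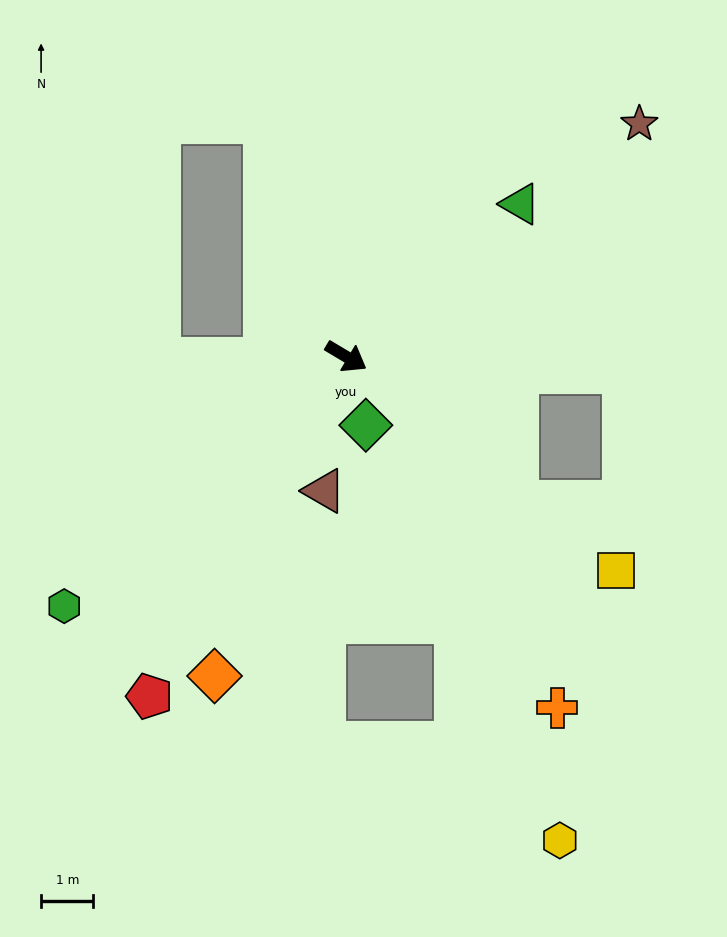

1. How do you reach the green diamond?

turn right 43°, forward 1.4 m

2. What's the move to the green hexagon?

turn right 108°, forward 7.2 m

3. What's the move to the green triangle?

turn left 72°, forward 4.4 m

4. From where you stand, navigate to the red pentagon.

turn right 89°, forward 7.5 m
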